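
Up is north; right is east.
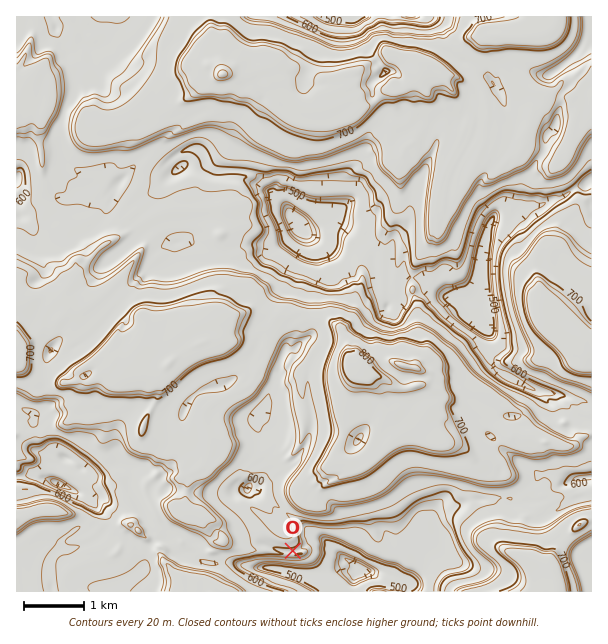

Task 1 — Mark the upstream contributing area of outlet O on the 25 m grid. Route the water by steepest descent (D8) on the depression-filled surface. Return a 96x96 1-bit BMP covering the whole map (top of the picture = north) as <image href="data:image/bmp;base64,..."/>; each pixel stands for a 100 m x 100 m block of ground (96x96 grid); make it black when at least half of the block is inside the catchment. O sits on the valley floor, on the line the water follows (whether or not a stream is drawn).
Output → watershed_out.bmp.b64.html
<image width="96" height="96" href="data:image/bmp;base64,Qk2+BAAAAAAAAD4AAAAoAAAAYAAAAGAAAAABAAEAAAAAAIAEAAATCwAAEwsAAAIAAAAAAAAA////AAAAAAAAAAAAAAAAAAAAAAAAAAAAAAAAAAAAAAAAAAAAAAAAAAAAAAAAAAAAAAAAAAAAAAAAAAAAAAAAAAAAAAAAAAAAAAAAAAAAAAAAAAAAABwAAAAAAAAAAAAAD/wAAAAAAAAAAAAAH/wAAAAAAAAAAAAAP/gAAAAAAAAAAAAAP/gAAAAAAAAAAAAAf/AAAAAAAAAAAAAA//AAAAAAAAAAAAAP//gAAAAAAAAAAAAP//wAAAAAAAAAAAAP//4AAAAAAAAAAAAP//8AAAAAAAAAAAAP//+AAAAAAAAAAAAH///AAAAAAAAAAAAH///gAAAAAAAAAAAD///wAAAAAAAAAAAB////4AAAAAAAAAAA////8AAAAAAAAAAA////+AAAAAAAAAAA/////AAAAAAAAADj/////gAAAAAAAAP//////wAAAAAAAAf//////4AAAAAAAAP//////8AAAAAAAAP//////+AAAAAAAAH///////AAAAAAAAH///////gAAAAAAAH///////gAAAAAAAH///////gAAAAAAAH//////hAAAAAAAAH/////+AAAAAAAAAD/////4AAAAAAAAAB/////wAAAAAAAAAA/////AAAAAAAAAAA/////AAAAAAAAAAA////+AAAAAAAAAAAf///+AAAAAAAAAAAP///+AAAAAAAAAAAH///8AAAAAAAAAAAA/D/4AAAAAAAAAAAAAB7wAAAAAAAAAAAAAAAAAAAAAAAAAAAAAAAAAAAAAAAAAAAAAAAAAAAAAAAAAAAAAAAAAAAAAAAAAAAAAAAAAAAAAAAAAAAAAAAAAAAAAAAAAAAAAAAAAAAAAAAAAAAAAAAAAAAAAAAAAAAAAAAAAAAAAAAAAAAAAAAAAAAAAAAAAAAAAAAAAAAAAAAAAAAAAAAAAAAAAAAAAAAAAAAAAAAAAAAAAAAAAAAAAAAAAAAAAAAAAAAAAAAAAAAAAAAAAAAAAAAAAAAAAAAAAAAAAAAAAAAAAAAAAAAAAAAAAAAAAAAAAAAAAAAAAAAAAAAAAAAAAAAAAAAAAAAAAAAAAAAAAAAAAAAAAAAAAAAAAAAAAAAAAAAAAAAAAAAAAAAAAAAAAAAAAAAAAAAAAAAAAAAAAAAAAAAAAAAAAAAAAAAAAAAAAAAAAAAAAAAAAAAAAAAAAAAAAAAAAAAAAAAAAAAAAAAAAAAAAAAAAAAAAAAAAAAAAAAAAAAAAAAAAAAAAAAAAAAAAAAAAAAAAAAAAAAAAAAAAAAAAAAAAAAAAAAAAAAAAAAAAAAAAAAAAAAAAAAAAAAAAAAAAAAAAAAAAAAAAAAAAAAAAAAAAAAAAAAAAAAAAAAAAAAAAAAAAAAAAAAAAAAAAAAAAAAAAAAAAAAAAAAAAAAAAAAAAAAAAAAAAAAAAAAAAAAAAAAAAAAAAAAAAAAAAAAAAAAAAAAAAAAAAAAAAAAAAAAAAAAAAAAAAAAAAAAAAAAAAAAAAAAAAAAAAAAAAAAAAAAAAAAAAAAAAAAAAAAAAAAAAAAAAAA="/>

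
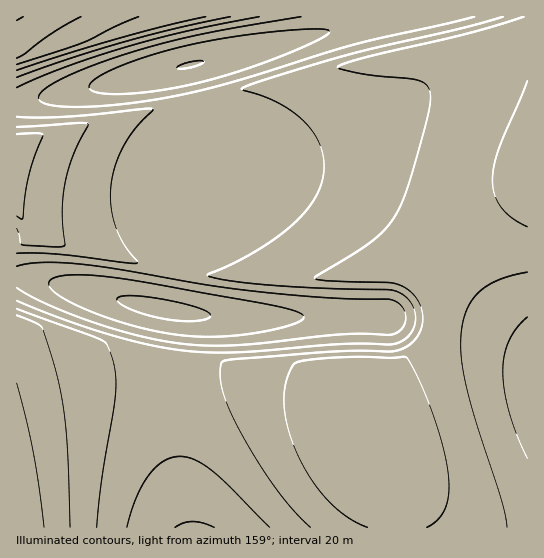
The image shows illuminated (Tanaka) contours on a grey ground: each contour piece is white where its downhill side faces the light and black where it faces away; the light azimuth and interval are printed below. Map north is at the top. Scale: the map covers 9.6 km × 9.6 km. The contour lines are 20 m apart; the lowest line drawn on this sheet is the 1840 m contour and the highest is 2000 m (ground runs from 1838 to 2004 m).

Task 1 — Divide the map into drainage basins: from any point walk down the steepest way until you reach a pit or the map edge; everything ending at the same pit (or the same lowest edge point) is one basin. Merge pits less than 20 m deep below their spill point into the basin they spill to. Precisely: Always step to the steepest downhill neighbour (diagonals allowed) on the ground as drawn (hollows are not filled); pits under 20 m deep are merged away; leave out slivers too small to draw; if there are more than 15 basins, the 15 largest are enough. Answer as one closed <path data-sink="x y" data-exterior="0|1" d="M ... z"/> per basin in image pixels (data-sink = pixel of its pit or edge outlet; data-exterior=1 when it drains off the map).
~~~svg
<path data-sink="366 442" data-exterior="0" d="M433 16l-46 0-4 3-181 42-13 5 15 69 4 38-11 13-13 35-19 88 10 4-7 42 1 44 10 80 10 49 339-1 0-189-45-34-89-77-39-27-25-12-36-11-37-5-41-1 57-10 54-16 36-16 44-28 29-26 5-10 0-16z"/><path data-sink="527 167" data-exterior="1" d="M527 16l-93 0 3 23 4 10 0 16-6 12-16 15-21 16-35 21-36 16-54 16-57 10 41 1 37 5 36 11 25 12 39 27 89 77 44 33z"/><path data-sink="17 527" data-exterior="1" d="M26 277l-10 1 0 249 171 1-12-77-6-52-1-44 7-42-8-4-42-8z"/><path data-sink="17 142" data-exterior="1" d="M185 67l-169 36 1 174 9 0 37 8 86 22 13 2 5-2 10-61 7-25 11-30 12-17 0-13-4-20z"/><path data-sink="17 17" data-exterior="1" d="M386 16l-369 0-1 86 18-2 151-33 198-48z"/>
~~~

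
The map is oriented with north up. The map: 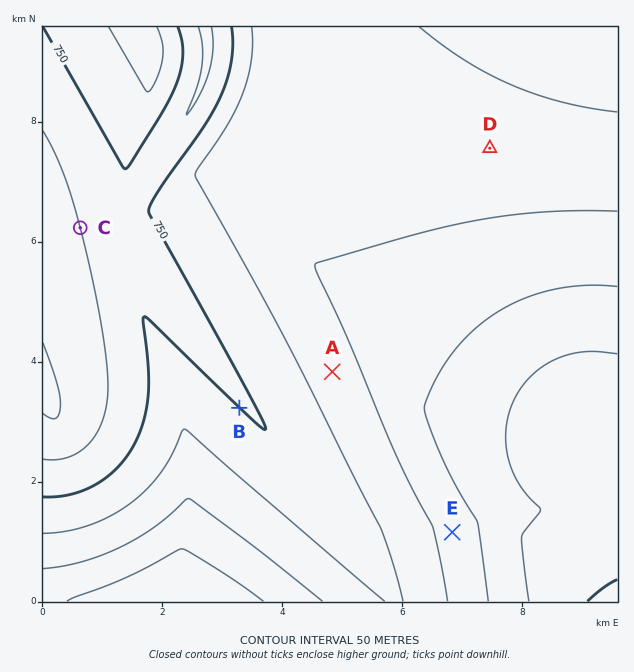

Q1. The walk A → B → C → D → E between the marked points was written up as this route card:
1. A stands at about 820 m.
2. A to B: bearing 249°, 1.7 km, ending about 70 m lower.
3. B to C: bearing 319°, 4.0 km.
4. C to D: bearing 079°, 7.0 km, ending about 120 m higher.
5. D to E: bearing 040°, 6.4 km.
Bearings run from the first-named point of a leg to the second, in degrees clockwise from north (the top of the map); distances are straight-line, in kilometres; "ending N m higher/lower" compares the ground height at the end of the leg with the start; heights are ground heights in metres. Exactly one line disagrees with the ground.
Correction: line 5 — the bearing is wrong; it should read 186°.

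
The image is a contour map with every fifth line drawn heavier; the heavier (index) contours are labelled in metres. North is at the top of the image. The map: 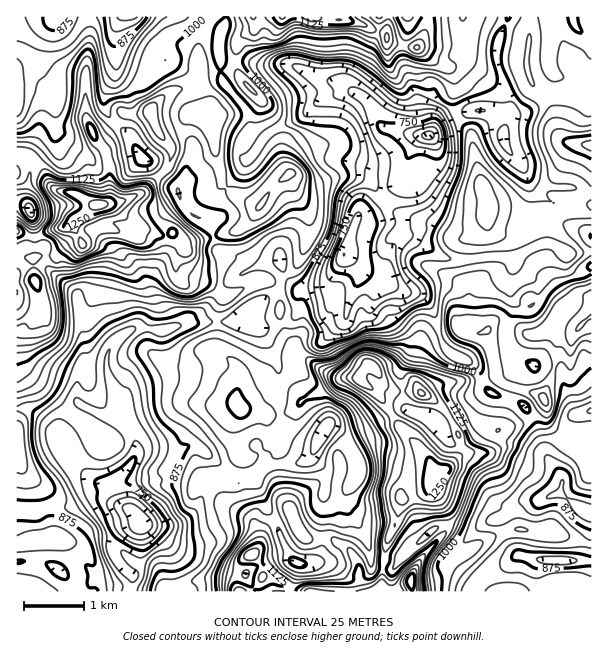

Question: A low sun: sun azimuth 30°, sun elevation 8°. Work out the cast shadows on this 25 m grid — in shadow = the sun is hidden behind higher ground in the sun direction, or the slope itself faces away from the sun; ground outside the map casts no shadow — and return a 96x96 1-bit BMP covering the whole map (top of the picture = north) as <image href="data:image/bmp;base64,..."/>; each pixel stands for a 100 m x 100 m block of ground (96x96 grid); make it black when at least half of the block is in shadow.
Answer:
<image width="96" height="96" href="data:image/bmp;base64,Qk2+BAAAAAAAAD4AAAAoAAAAYAAAAGAAAAABAAEAAAAAAIAEAAATCwAAEwsAAAIAAAAAAAAA////AAAAAAAAAAAB8LgAAcAAAAAAAAAA4YAAAMAAAAAAAAQAZgAAAAAAAAAAAAQADgAAEAAAAAAAAAAADweXOAAAA/DgAAAABwf/OAAAP//8AAAAAA/+OIAAP/8AAAOAAA/cfOEAf/wAAA/gAA8AfPAAP+AAAD/wGB4AfPwAPAAAAD/4DB4AfP4AAAAAAH/8DBwAfH8AAAAAAH/8ABwAfn+AAAAAAH/8ADgA/38AAAcAAH/8ADAB/74AAA8AAP/4AAAB/xwAAB8AAH/wAAAB/BAAAD8AAD8AAAAD+AAGAD8AAAgAAAB/+AAPAD8ABgAAAAH//AAPgDwADwAAAAP//AAPgHwAABgAEAf//AADAHwAAB4B4AP//gAAAHgAAB8DwAP//4AAAOAAAB+P4AP//8DAB8AAAB//wAP//4DAB4AAAB//wAH//wGAB4AAAA//4AH//gGAB4AAAA//wAH//gMAB4AAAA//gAD//H8AD4AAAA8AAAD//P4AD47gEB4AAAD/+HwAHw/gMBwAAAB/8HAB/g+AADwAAAD/4CAD4AAAADwAAAD/wAADgAAAAL4AAAD/GAACAAAAAD4AAADgEAAAAADAAD4AAADAAAA+ABDwADwAAAAAAAD+ADD4A/gAAAAAAAH+H7D8M/gAAAAAAAP8P9v8P/+AAAAAAAP8P5N8P//gAAAAAAPwEAMAP//4AAAAAAPAAAAAP///AAAAAAOAAAAAf///wAAAAAMAAAAAf///4AAAAAMAAAAA////8gAAAAIAAADD////w4AAAP4AAADj////g8AAA/wAAADn///4AMAAA/wAAADn///gAAAAA/wAAAAP///AAAIAA/wAAAAf///AAAAAA/gAAABf///QAAAAA+AAAAAf///YMAAAA4HwAAgf///QfAAAAAf/gB4/4/7AfwAAAAfHAB//w/BAf/gAAAYAAB+fy8AAH/wAAAAAAAw//gAAAf4AAAAAAAB+fwAAAfAAMAAAAAB/H4ABwwYA/AAAAAD/j4AD5gYA+AAAAAD/4AABjAIA+AAAAAD/4AAAAAAB8AAAAAD/gAAAAAQB8AAAAAD8AAAAAAAB4AAAAB4AAAAAAAAAAAAAAh8AAAAAAAAAAAHABx8AAA4AAAAAAAPgD94AZh+BgAAAAAPgD98A/h+AgAAAAAfgD98A/B/BgAAAAD/gD98A/D+DAAAAAf/gD4AA+D8HAAAAP//gBwAA+D4GAAAAP//AAgAA8H4AAwAAf//AAAAAYP4AA4AH//+AIAAAQMwAA8P///+APAAAwAAAB8f///+ffgAAwAAAD4f/////PgAA4AAADw/////8PgAA4AAAHj////8AeAAAYAAAHH////8AcAAAYAAAGH////+AYAAAAAAAAf////8AYAAAAAAAA/////4AQAAAAAAAA////fgAAAAAAAAAF////fAAAAAAAAAAF////OAAAAAAAAAAF////AAAAAAAAAAAB///+AAAAAAAAAAAHn//4AAAAAAAAAAAHn//gAAAAAAAAAAAHnfAAAAAAAA="/>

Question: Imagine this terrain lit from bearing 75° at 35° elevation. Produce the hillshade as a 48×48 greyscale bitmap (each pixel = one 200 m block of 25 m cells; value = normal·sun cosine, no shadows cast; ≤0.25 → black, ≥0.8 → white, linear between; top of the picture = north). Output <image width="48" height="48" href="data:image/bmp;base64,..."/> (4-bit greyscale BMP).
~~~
<image width="48" height="48" href="data:image/bmp;base64,Qk32BAAAAAAAAHYAAAAoAAAAMAAAADAAAAABAAQAAAAAAIAEAAATCwAAEwsAABAAAAAAAAAAAAAAABEREQAiIiIAMzMzAERERABVVVUAZmZmAHd3dwCIiIgAmZmZAKqqqgC7u7sAzMzMAN3d3QDu7u4A////AJmqqbzZRImFEXqaqIqpiJeP/sqYmrqZmaqpib3ZRIh1I3aN7JiGmYZv/buqqqmZqpmYic64ZphlIUjP2XdlqHps/aq7uqqZh5iImu6rl3ZVQRfepndotlqozbmruod3iImZrO7clURFZCW9dambpDnKi9urqHeJq5mavO/shCIkZUapWcuqhBe6mc7KiJmszJmave3aYhE1ZliWbNuZcgWZed7bmrqsy4iazdy3MRJXeIh1jdqYUQSIe+/bq7qql4ms7LqGI0RoiZlmm8qZUAWGjO/aq7qoVZre26mFRWVomZl4qqmZcQR2jO7Kq7u3RL3tqYmnRXZ4h4mZqpd6cANmi+66zcumVe/rl4mqZWeIZomZq5Z5UBNXvLvM7cuGeP/ah4mqdVd2V5mIq7dmMiJa3JzbzMp3if/JeJqpZFZlV5mZmrlSIhOdya7JrMqamd25iaqXVFZmZ4mZmbpQATjLmM26q6ituqqqqZqXRFZ3eJqpiKgwAWunjO26qnXNqpm8uJqWRGd3eJqpd4QRFJp33tzJh2jcmarMuaqGRWd3eJqpiFACWbyL3M7IipmqmqvMurp2VXh3eJqphzNDat7MzdyHqpiJmpq8y7llV4h3iauoiJhBO+/s3bc3uod4moms27p1eYd4mruXe+tjScy6ylRZuHd3moit67uXiYd3m7qHi923aJh5pjaLp3iHiYi/+5qYd4h3iql4m97JeHZYlFmaqYd4h3fP+omYd4dmeal3vN25iHh3Y2mqupZYh0ff6YiHd1RoibqIvNy6mYiGNHmqqYdniDjvuHdmhjWru5mbu8y7qZdUNXirqYh3eFnah3Zohli8zKmrqt3LmHUjV4mqqYiJiImWZ4d5hmi926q6eN7qdmQ2iYiZmYipZYl0N7qGeHfPyYmpZ77rdWZndmiJmZmZZalTScl3mprup5qpdq79hld2VXiJmZmHVekBi6iZvL77h3mqh57+llZ3ZWd5qpmIeMYASJq7zO7Id2abqK7+pleIdUZ5upmZmYIBRpvd3vyHd2eaqs7+lnmYZDWJu6mZiFEFnLvK3/p3iJiJm97smKuYZCR6zKiIh4aLqprcq8qHirhnnf3Mu7uYdSKM3JZnd6m7iHndpouXjMhVnv3Lu7uZlhKd23RGd6vadlrthHumncl3rdurzMuqpQKuyENGd7u5Y2zqVJymncqYrMqr3cvLggTOpkNHiImoQq63N8uHrMqavLqs7rqqYAbMlkRpqleXNcyGWsmIrMmb3bqs3Jd3Ukmql1V6qleXN9qHasmJrLed7cqryWVnVIqYh1aJqleHN9yYd5qZu3ff7cu7lTSIZXmZhWiZmWeHR+6GiHmauGz+3bqoUhWYdYqqhXqpiHiHSP6FeYeKqK7uyod1MSiWaKq7hpuYiYmYaO6EaYZ6uKzLlUVlMjh2q6q7dpuYmqqpaN6VWIeKp3iHdVZmQlmK3bq7hpuYqqupeM2mRoiKp1Z3h0VlVZ25zbq7hpupqbu5eM24RHiIl0VmZTVWm824rLmrp4upmA=="/>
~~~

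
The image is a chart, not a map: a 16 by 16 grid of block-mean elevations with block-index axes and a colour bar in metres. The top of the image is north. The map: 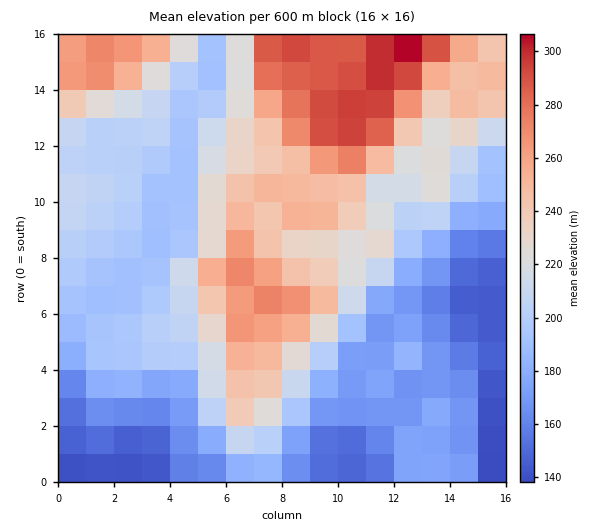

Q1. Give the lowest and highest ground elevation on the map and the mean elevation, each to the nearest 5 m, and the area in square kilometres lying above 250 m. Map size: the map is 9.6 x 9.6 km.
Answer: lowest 125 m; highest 310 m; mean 210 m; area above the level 18.1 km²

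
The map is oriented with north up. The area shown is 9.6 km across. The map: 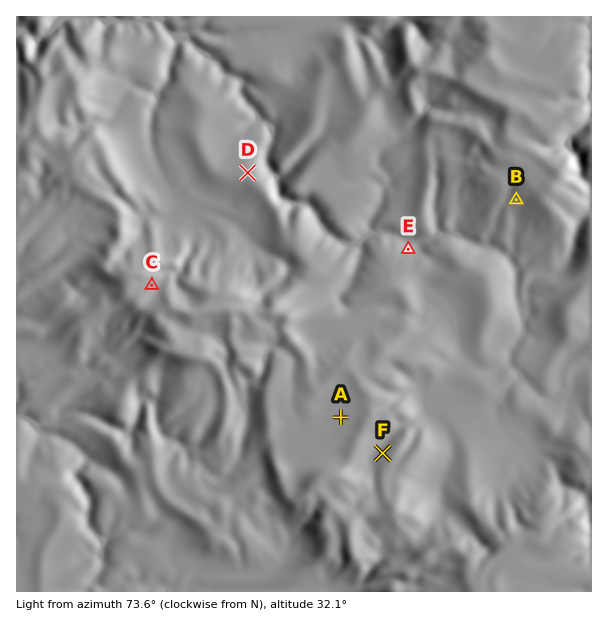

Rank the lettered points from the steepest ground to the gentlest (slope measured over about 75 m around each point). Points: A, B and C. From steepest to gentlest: B C A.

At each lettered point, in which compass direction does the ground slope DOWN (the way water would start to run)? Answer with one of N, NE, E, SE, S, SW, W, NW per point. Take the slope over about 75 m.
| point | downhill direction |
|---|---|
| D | N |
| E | N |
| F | NW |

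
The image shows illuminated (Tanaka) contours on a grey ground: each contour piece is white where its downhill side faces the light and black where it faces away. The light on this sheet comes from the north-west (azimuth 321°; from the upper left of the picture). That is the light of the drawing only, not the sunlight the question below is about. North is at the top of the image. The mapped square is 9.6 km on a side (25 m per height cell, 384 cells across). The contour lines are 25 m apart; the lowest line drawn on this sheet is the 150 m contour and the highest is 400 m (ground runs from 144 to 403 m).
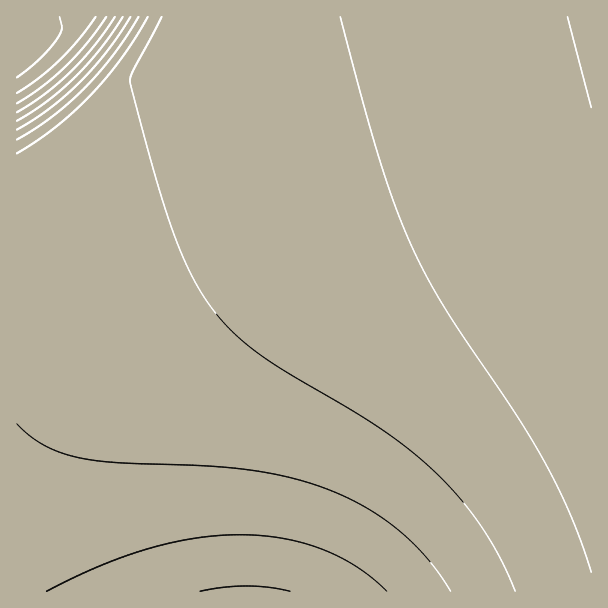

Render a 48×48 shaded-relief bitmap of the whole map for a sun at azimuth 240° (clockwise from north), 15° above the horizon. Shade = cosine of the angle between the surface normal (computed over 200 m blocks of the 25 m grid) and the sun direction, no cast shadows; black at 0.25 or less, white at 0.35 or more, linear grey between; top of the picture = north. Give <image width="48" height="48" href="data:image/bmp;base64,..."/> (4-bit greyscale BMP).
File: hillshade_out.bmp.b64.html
<image width="48" height="48" href="data:image/bmp;base64,Qk32BAAAAAAAAHYAAAAoAAAAMAAAADAAAAABAAQAAAAAAIAEAAATCwAAEwsAABAAAAAAAAAAAAAAABEREQAiIiIAMzMzAERERABVVVUAZmZmAHd3dwCIiIgAmZmZAKqqqgC7u7sAzMzMAN3d3QDu7u4A////ABERERIiIiIjMzRERVVVVWZmVVVVVURERCIiIiIiIiIzMzRERFVVVVVVVVVVVURERCIiIiIiIiIzMzRERFVVVVVVVVVVVERERCIiIiIiIiIzMzNEREVVVVVVVVVVRERERCIiIiIiIiIzMzNERERVVVVVVVVUREREQyIiIiIiIiIzMzNEREREVVVVVVREREREMyIiIiIiIiIzMzM0RERERFVVVEREREREMyIiIiIiIiIzMzMzRERERERERERERERDMyIiIiIiIiIzMzMzREREREREREREREQzMyIiIiIiIiIzMzMzNEREREREREREREMzMyIiIiIiIiIzMzMzMzREREREREREQzMzMyIiIiIiIiIzMzMzMzNEREREREREMzMzMyIiIiIiIiIzMzMzMzMzNEREREMzMzMzMyIiIiIiIiIjMzMzMzMzMzMzMzMzMzMzMyIiIiIiIiIjMzMzMzMzMzMzMzMzMzMzMyIiIiIiIiIiMzMzMzMzMzMzMzMzMzMzMyIiIiIiIiIiMzMzMzMzMzMzMzMzMzMzMyIiIiIiIiIiIzMzMzMzMzMzMzMzMzMzMyIiIiIiIiIiIjMzMzMzMzMzMzMzMzMzMyIiIiIiIiIiIiMzMzMzMzMzMzMzMzMzMyIiIiIiIiIiIiIzMzMzMzMzMzMzMzMzMyIiIiIiIiIiIiIiMzMzMzMzMzMzMzMzMyIiIiIiIiIiIiIiIzMzMzMzMzMzMzMzIiIiIiIiIiIiIiIiIiIzMzMzMzMzMzMiIiIiIiIiIiIiIiIiIiIiIzMzMzMzIiIiIiIiIiIiIiIiIiIiIiIiIiIiIiIiIiIiIiIiIiIiIiIiIiIiIiIiIiIiIiIiIiIiIiIiIiIiIiIiIiIiIiIiIiIiIiIiIiIiIiIiIiIiIiIiIiIiIiIiIiIiIiIiIiIiIiIiIiIiIiIiIiIiIiIiIiIiIiIiIiIiIiIiIiIiIiIiIiIiIiIiIiIiIiIiIiIiIiIiIiIiIiIiIiIiIiIiIiIiIiIiIiIiIiIiIiIiIiIiIiIiIiIiIiIiIiIiIiIiIiIiIiIiIiIiIiIiIiIiIiIiIiIiIiIiIiIiIiIiIiIiIiIiIiIiIiIiIiIiIiIiIhIiIiIiIiIiIiIiIiIiIiIiIiIiIiIiIhIiIiIiIiIiIiIiIiIiIiIiIiIiIiIiIhIiIiIiIiIiIiIiIiIiIiIiIiIiIiIiIhIzMiIiIiIiIiIiIiIiIiIiIiIiIiIiIhI0QzIiIiIiIiIiIiIiIiIiIiIiIiIiIiNFVUMiIiIiIiIiIiIiIiIiIiIiIiIiIjNGd2UyIiIiIiIiIiIiIiIiIiIiIiIiIkNWeIdTIiIiIiIiIiIiIiIiIiIiIiIiIkNWial1MiIiIiIiIiIiIiIiIiIiIiIiIjNGiruoUyIiIiIiIiIiIiIiIiIiIiIiIiI1ebzKdCIiIiIiIiIiIiIiIiIiIiIiIiIjWL3tpjIiIiIiIiIiIiIiIiIiIiIiIiIiNZzv2mMiIiIiIiIiIiIiIiIiIiIiIg=="/>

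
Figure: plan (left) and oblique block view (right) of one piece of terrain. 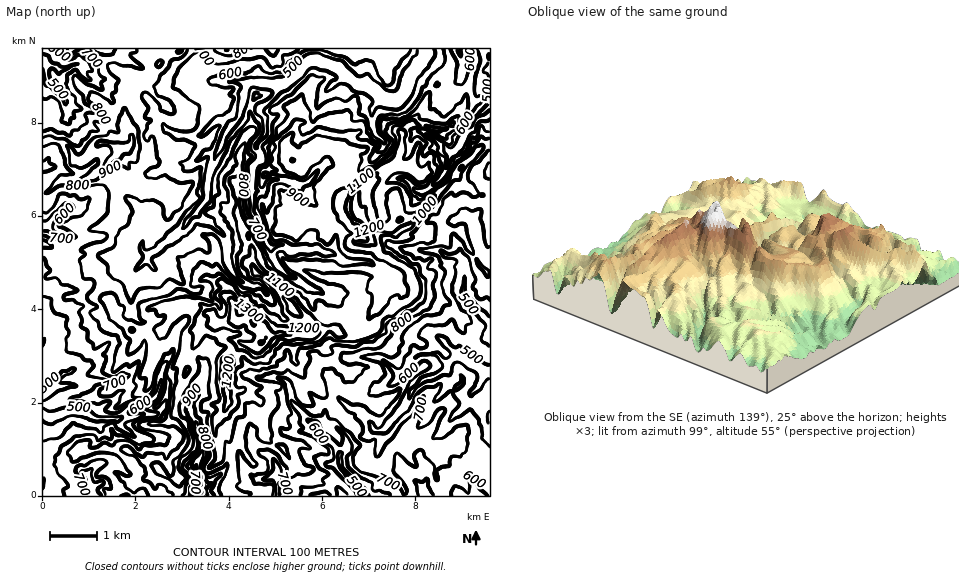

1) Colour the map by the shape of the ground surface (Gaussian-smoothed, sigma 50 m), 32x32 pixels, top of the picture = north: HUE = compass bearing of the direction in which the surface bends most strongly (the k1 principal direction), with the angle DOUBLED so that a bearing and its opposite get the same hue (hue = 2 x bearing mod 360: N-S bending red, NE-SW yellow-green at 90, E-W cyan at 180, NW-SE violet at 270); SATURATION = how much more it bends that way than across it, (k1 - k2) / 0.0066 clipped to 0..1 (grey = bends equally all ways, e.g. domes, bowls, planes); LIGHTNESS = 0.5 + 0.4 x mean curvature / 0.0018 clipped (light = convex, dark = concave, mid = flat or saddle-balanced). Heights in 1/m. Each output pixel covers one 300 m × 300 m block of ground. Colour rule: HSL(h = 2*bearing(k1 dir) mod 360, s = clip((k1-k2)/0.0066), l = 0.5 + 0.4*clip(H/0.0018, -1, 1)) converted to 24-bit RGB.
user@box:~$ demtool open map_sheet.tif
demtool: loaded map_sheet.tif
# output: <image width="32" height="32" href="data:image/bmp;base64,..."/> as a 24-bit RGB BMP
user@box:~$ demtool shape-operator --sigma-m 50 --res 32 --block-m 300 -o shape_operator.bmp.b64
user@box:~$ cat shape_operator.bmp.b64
<image width="32" height="32" href="data:image/bmp;base64,Qk02DAAAAAAAADYAAAAoAAAAIAAAACAAAAABABgAAAAAAAAMAAATCwAAEwsAAAAAAAAAAAAArHG+dFay4ffUGAIxg+U25nPSu6/jQ4+7LGAl39yMh79wAAYzqafb4d+oaczWlaHk6KTmGMYAfDAscGAgUdqJW/TebA1MsVM9RnxlidSHtoClKBtNvdSZZz11Z8CgXsVeVnSNmc2B0d8aFQBpiI/qltbSXj9quW2dpNvioe2muZzeogCuAjEQ8+LAdC1YlZcSAAIz59OteJe0q9TZnLrkeAZdiCxFjMzCo9DEZaZXjCg5NGaaxaRParR/bjltqMaVeXenp1aH2XaWPJZqHzMNXkotYsWjqNPhX0XI+MLDYjUYACw4/M/RENVcKiW/ueLRKQUuyuvBZ7agXTEZkq8RDwdL3u3jap+ctX52ZjRqicmGXDl1vdKjikiOcrWenUuwcKOdXn2v7tvwepLwycb31N33jb3knm86bihAaIJN+dLSAQcy8/jTPS2BWsBfXRYsX8vhx+ndnlXK1OfxyxSrAisyvtZktorDYkfCi1yxu4iwULOqyJjKnXmlfauWWJ2oT3F5Zl17drtswICIkh+ojbgkMgENimscRGclNj4e0/y1HQMw4fGdecBPdzmFfMp+R5xafIQmS5Y1Yhos/0kqdANxx+y/JW4cDkQ826+5TZt1zoeWF0o427bJuIuXPFF8V0orOHc0ophHNh8XY1wIKjIBAPtJS/8b1SD/0vP5rQbwGWyC88K/Ypw+QXuUosZ2XUR6gcl7hhqCkUQZrR4xs+vdtWFwfh1OMbw2HGNF67i9KGd9235+EkYozZ2YXDputZPduGfZvzKOppVQGbGB+9DpAKIiAI9MABjd+erHBw4sy8/tVTXN9ObXPjBwmcqohYqpLE2rtwxadbvRX9SUdR48mjYor87Z5LzYF2ZMzT4sJKsw1qSMfHPHL42FwXZ/JFIobIVAkKIpdlbV6NX2FVv/uFLu9dbWACQz8dvAQ6KBEjc8hUJCzfSPnZLdaXzW3pHlIQZS2O2UZsK0aIqokTu1iJ5yM2EpH34p+tHlAzAo9dbkHaDT2VZjKmBKzGR1kK98K4SKuIfeiBe+n00DIFsGYBqk+PHTAwswvdB97NbODyg3yYp0xt9iKCgLMSkJLikFXgwvjNR3bJJzYTlWoa5yka+fnHOdmdfKADMT/sDiDSsIaIggx1dquqLMNX2AvI6loF+eM2ApRW80R3uB8cTZGW1n6sSvAzFak85Z5N+tGA83Y7rD99TYcR2BvblphNOtK06pr9mqZC5pZ69OMMdqraQi6dkbMQIQpOZ4BTEh99TxZS2bOrE1VSQnqKtQlFdgn3Wim3GntW1oIW5Vn31q2Z2jJ4J24YeUElFm4LynOliDHnMfixYSgHrn89jZWJVrQSsWX04eRGIjqc8zSiQehIVFZ4VDb8ystpS7XDWmIeEmUaHEeDtyh8CCi8C/NHlwh2hql0xXpWSDsWGNLWZHz+q+OkKd1cmvGz1SxpSow1OST6g0EawYVzwQoe1kyK/y0tP50tD22tjzJg3y1fD2tKXp8db0XrqXUG9ETJFGVEYsZDwrf0qQh8ZuSoNAtHB7VnNof1qQqniVrVyflu3Boyuhe14cspY5q1VWG0dAy3PLzNr66bDtmPLkveLnhUyPKg0JcdghRqetkFOdsWCDY4xeTqJO3lSZfZdhcHBSQkViirSSSr+uk83MmzeTXG6NqW90OIR4p3w2iNqCr9WiFRta1NHtxMPqyLfmb5vem+zbMwMevva9stjFmk5BLAcn1Pfan9nbZzCEenGmg2Bsl4mCXoV/qHew367fxJzLcb26Xn2tmeDKWB1IgDUwUXBdia47JqVzZJy8k9qVu316JDhhbZJYV14/i7NfYyIVKxwIQOCk3/jTgCmRLwQQFNx9v+/Pm1GKLAoHYUUge5JgmJd8lIt4QnFpmF963cGrdpOsYK+cZEI+Shth1Ne2i32vd4KqrZu8Va59eJVjpqFoMEppl6N8T3mAXxofqGfDtr/sx/jheho7MwANiP3f1PfmKgkPLwQFs+TjorjPk5q/mZ27iYq3fliqWzlG3/PYtFe9im+qZW+QGBpO1tWkkXlecYqjeJiimaKMjnyDpXGGU5SKYkCJuFKYToOnZJuMl7uD0cdbIwYt0/DltN+YKwglqsz/1+T0naTAjp+8TSENTEQOQB0RsF4u0vnykX7X1EzRVVq/vWS7LxhcluWonku4f16zcHm5t4uwlmxrg5FlcI5kkT41ImtDqo+7Z6OQejY+5OCNDRFB0NZrpMt/IAAzPikCJiwHKyEILx4EyHCywqzPd8+1Ze6jKRoKKSMKOzgHORUFeCsIoO+noRtNX4bqc0MUfV4ljYY6mY9XlIV0hnxoRFGky55REEIew0qjitXU3UWFMx5G4vfUNwtI33CsiaPInsbONjqxidbKLIBsuSgh9eV2OwofbshqS7fJz9zvg6jOZS+mdNOI0a1jADMFzcfvoKvNmYiwxJi/h6CbmISPNEtiz6OfuLpxBi0dmz0iYBwxXZGe3fnSJwIxpdGiwsGnoHOmbJC3sWGqfEmQYciu1fbmPjHA9tXpoLrkEEYcf1c5PoVNdTFSscuI2si2Bi0VWlofiXhbgYJjtKmRj2iBeFaHZYpq1LCoOZWaBoWDv4HcsOKaqdMnAAHQQVuvyLyMhKy9jTqKlGV9R0WX3/PYpV9VQy1jyuutNxnX98jxSZqLgVKIXINnkLdV4rWuVC5daZtcMF00c5BgmoBniWVqdniIbnaN3MK6u4bABR47uY9C48ZZLrS0AGhUgkW12/DhdCN5qV+Lgp6RN3yO8dPNqHdTJ16S6+/cCxo7YHoA+snnODyEbcTCsuHbon673M3zt5Dq6qTmNolEXUxKirqGU5ihg525Wpd13q7HEBtpWFyv8PbVVy2T6UH/AHIXLxkETXERGo1tr5CccJdeIZ9Q89jmF5UsMB8DjQRRkO2eADMm/s3VPZ6JsJpZUGIbbRwg0b86DmE09dHhP4lqjqRTV41gN406c2M1IFUa8YSoCSYxwqRu52pJAFVb6U7U183jtdPJIWxyRHMpn4NeJrYqG2xC9tXtf3juqezn8LfMBkNy96PL30iJQFQkN41yWbyrd7bv8aDTK3tM9Nfsd8+7bYGvYUehvLTRv5e/kqkSBictonmS/PTPCwAzUbNX3ezNtl/Mt4+3UnmnmMO83p/bGcabDC4x+dLF8XE5CawRexdSADMX+svZnWLf0s7zeObdThtbhsmWrY3kpUR77s+5KUpqQWaSp3otlXoapDHsHTDBNnV4+tLRADAzSny88+jYIGxv3bLanLTRqW2lk6gywSFBMgEl9fzJDMuJrgA6mw0CD75ICYBo6YiFpKNAGkg+flNAxLIsmmISnJJL2t6VhFGrTiNJxcV3mbDHPb2Qza4KBywgwcplqyjxLpGQraFl3qF/IINWe1tRhYpe3dygEgIx1vX1vuLw/5zYjbz/opb1+dLqAS4y5eeLrruZIS2RjDwrXiMOlfazxHlkp1ddgU2coUGyn8u6iH6loXmiuYfFarmhCt0ZLQYpXo3nc9F7wsN1HEZUsZSYoY24vcRIDSNCdKc4JikayoNTll40P2c75otLxXjWBS4WX8GSLgglf1CZ0frwtSCqtqtlqJlrfTJQfsytlnSJemNzeYKXnqe83KTADitY+dLzC1hKX6Jq5KatOoY0MnBMaJlJ2nx+oUOja04yOGxELE5K7sa7Sn9ROGt84qeRmW/NVRhXOUa91fblWRMyYzEhra5EsVaImb7SZns+U2FLg4JreIc/QEARc1MQSkoVNDYPUEQaFT0XSqZX89jlKHSri5BPXUIyXi5F5eSyNoaLN2p0uYVX5rK7J2BY6LmVMjSkmDBOGUoKak4GWyJAsdzg0OvuqzBviS9L2seqNFw9Wndlnmaatoi1kISojZKsTzyL0rexT8ODFDwnlpw0ezkwSiIuwcBiLUFd5/DbiDpLMFxMRG9oy4l10Ml66CMdPpaIoEuG37DoMFPRq+/WTpKscDAptlazisHK4cbs7tP4QJzbg2DB2JfnzN71kZLfZ2rc2fLgy3jkOVynWFkkwGY8eLrawcHhkMDZXEid8drlP5i0O1Jhq5w2rsQpi9dmuGZy"/>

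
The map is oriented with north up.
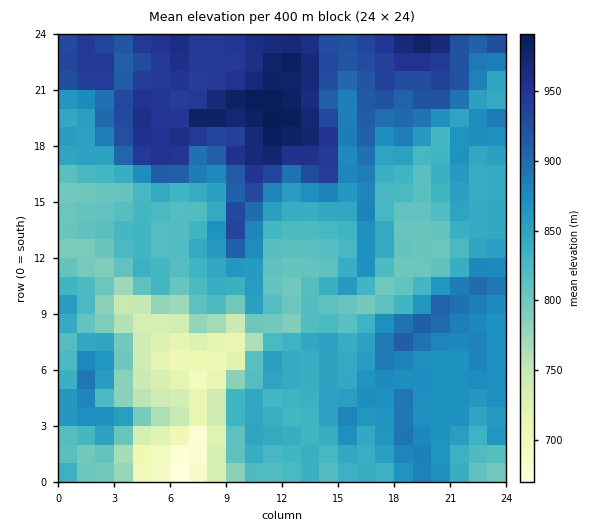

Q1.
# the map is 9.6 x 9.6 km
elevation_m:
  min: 655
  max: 1000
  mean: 855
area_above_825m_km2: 64.2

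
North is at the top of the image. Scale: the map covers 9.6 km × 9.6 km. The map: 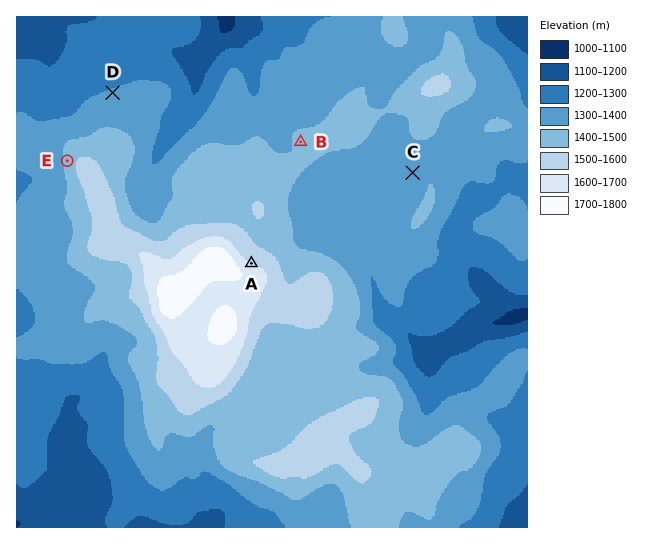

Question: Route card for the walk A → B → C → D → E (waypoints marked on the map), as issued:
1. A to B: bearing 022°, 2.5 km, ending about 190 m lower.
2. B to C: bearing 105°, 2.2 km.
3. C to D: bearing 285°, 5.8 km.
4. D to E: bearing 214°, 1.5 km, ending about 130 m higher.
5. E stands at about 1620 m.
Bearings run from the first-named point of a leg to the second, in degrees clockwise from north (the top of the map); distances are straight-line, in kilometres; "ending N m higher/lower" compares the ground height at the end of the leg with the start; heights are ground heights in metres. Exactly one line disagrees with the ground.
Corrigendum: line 5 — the height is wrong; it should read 1430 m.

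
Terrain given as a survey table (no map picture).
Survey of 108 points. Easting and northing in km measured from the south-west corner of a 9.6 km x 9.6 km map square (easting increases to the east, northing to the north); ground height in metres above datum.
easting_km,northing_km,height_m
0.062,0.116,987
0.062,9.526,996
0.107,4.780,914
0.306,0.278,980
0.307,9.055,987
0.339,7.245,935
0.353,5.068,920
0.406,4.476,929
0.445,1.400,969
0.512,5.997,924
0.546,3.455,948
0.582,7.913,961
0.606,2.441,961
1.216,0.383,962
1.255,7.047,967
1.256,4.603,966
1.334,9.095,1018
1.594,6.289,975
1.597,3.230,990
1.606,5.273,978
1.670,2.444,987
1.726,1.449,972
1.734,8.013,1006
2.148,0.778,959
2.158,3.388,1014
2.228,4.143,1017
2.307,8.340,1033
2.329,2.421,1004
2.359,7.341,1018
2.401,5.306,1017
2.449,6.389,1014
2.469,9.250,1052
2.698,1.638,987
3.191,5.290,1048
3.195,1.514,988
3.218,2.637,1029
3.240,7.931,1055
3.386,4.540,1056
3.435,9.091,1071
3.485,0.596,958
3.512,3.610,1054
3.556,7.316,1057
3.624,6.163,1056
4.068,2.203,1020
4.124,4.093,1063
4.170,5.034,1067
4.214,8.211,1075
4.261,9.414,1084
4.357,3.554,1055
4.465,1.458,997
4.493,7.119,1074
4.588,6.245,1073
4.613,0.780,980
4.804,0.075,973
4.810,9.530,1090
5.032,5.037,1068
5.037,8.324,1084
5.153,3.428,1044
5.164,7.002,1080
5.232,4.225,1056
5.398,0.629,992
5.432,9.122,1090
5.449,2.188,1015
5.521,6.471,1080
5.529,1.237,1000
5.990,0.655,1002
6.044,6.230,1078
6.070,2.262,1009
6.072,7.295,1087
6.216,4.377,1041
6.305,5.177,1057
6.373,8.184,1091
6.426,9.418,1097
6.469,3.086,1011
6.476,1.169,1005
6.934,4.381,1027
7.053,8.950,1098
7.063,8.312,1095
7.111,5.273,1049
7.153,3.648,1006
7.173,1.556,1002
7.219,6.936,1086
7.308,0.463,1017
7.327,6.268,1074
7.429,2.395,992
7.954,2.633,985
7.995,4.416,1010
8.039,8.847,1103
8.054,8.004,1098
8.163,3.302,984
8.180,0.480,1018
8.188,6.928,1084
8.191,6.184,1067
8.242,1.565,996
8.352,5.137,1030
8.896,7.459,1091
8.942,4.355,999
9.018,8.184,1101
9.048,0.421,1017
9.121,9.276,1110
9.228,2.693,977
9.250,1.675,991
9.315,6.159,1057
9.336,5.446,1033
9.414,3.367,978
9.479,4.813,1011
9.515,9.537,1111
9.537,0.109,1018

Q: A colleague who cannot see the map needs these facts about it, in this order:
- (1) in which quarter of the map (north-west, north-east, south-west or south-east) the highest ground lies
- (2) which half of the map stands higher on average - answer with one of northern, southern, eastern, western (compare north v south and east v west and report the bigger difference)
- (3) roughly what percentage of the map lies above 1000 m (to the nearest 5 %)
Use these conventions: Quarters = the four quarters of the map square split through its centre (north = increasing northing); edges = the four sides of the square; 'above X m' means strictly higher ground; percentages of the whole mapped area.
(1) The highest point lies in the north-east quarter of the map.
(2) Taken as a whole, the northern half is higher than the southern.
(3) About 65 % of the map lies above 1000 m.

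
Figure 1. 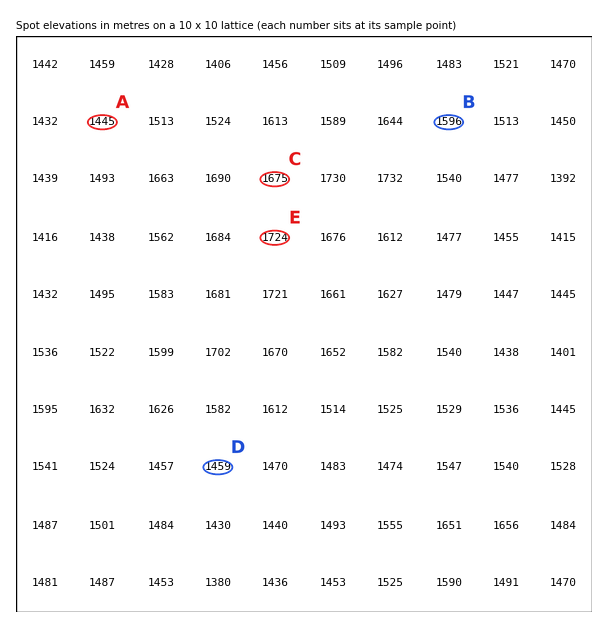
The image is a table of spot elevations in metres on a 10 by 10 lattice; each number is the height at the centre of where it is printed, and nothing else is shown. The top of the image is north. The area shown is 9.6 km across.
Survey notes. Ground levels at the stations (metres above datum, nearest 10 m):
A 1450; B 1600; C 1680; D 1460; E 1720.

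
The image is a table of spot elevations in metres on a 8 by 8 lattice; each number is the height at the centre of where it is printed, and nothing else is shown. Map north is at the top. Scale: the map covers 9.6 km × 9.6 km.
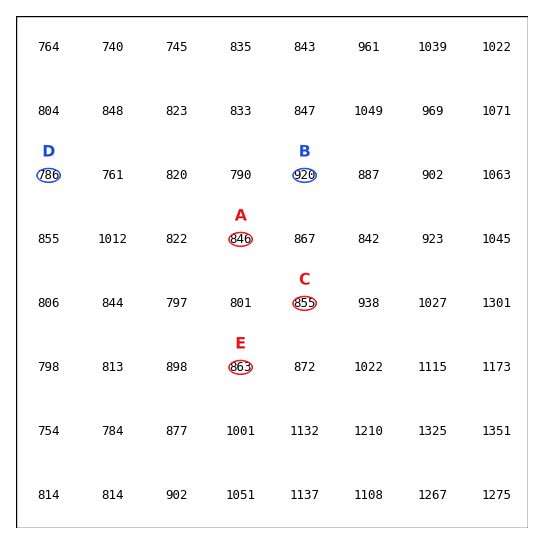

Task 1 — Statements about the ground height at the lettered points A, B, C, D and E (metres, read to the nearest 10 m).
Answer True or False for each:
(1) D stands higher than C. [False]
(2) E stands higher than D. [True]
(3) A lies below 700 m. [False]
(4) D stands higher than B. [False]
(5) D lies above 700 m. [True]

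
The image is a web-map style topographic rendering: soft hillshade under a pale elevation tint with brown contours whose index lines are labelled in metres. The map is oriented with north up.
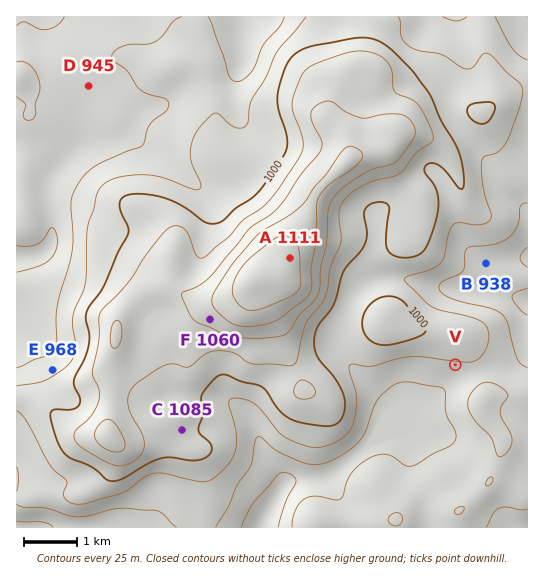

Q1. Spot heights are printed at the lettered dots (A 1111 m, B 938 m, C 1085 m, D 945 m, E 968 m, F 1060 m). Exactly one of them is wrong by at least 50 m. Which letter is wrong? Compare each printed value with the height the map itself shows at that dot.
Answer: C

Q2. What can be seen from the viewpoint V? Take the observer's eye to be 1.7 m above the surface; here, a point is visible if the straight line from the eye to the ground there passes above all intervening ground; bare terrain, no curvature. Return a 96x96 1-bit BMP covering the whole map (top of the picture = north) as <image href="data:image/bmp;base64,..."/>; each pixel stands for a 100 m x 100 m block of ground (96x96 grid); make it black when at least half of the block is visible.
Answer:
<image width="96" height="96" href="data:image/bmp;base64,Qk2+BAAAAAAAAD4AAAAoAAAAYAAAAGAAAAABAAEAAAAAAIAEAAATCwAAEwsAAAIAAAAAAAAA////AAAAAAAAAAAAAAAAcAAAAAAAAAAAAAAB8AHgAAAAAAAAAAAD8A/wAAAAAAAAAAAD8A/x8AAAAAAAAAAH8A//+AAAAAAAAAAH4A///AAAAAAAAAAH4B///gAAAAAAAAAB4B///wAAAAAAAAAAAH///wAAAAAAAAAAAf///wAAAAAAAAAAA////gAAAAAAAAAAA////AAAAAAAAAAAB////AAAAAAAAAAAB///+AAAAAAAAAAAB///+AAAAAAAAAAAB///8AAAAAAAAAAAB///4AAAAAAAAAAAB///wAAAAAAAAAAAD///wAAAAAAAAAAAD///wAAAAAAAAAAAD///wAAAAAAAAAAAH///wAAAAAAAAAAAH///+AAAAAAAAAAAP////gAAAAAAAAAAP////wAAAAAAAAAAf////4AAAAAAAAAA/////8AAAAAAAAAB/////8AAAAAAAAAD/////4AAAAAAAAAD/z/n/wAAAAAAAAAP/D/D+AAAAAAAAAAf8B//8AAAAAAAAAAfwA//8AAAAAAAAAA/gAf/AAAAAAAAAAA/AAf+AAAAAAAAAAA+AAP8AAAAAAAAAAf+AAAAAAAAAAAAAA/8AAAAAAAAAAAAAA/8AAAAAAAAAAAAAAf8AAAAAAAAAAAAAAP8AAAAAAAAAAAAAAH+AAAAAAAAAAAAAAD/AAAAAAAAAAAAAAB/AAAAAAAAAAAAAAA/AAAAAAAAAAAAAAAfAAAAAAAAAAAAAAAfAAAAAAAAAAAAAAAfAAAAAAAAAAAAAAAfAAAAAAAAAAAAAAAfAAAAAAAAAAAAAAAOAAAAAAAAAAAAAAAOAAAAAAAAAAAAAAAGAAAAAAAAAAAAAAACAAAAAAAAAAAAAAAAAAAAAAAAAAAAAAAAAAAAAAAAAAAAAAAAAAAAAAAAAAAAAAAAAAAAAAAAAAAAAAAAAAAAAAAAAAAAAAAAAAAAAAAAAAAAAAAAAAAAAAAAAAAAAAAAAAAAAAAAAAAAAAAAAAAAAAAAAAAAAAAAAAAAAAAAAAAAAAAAAAAAAAAAAAAAAAAAAAAAAAAAAAAAAAAAAAAAAAAAAAAAAAAAAAAAAAAAAAAAAAAAAAAAAAAAAAAAAAAAAAAAAAAAAAAAAAAAAAAAAAAAAAAAAAAAAAAAAAAAAAAAAAAAAAAAAAAAAAAAAAAAAAAAAAAAAAAAAAAAAAAAAAAAAAAAAAAAAAAAAAAAAAAAAAAAAAAAAAAAAAAAAAAAAAAAAAAAAAAAAAAAAAAAAAAAAAAAAAAAAAAAAAAAAAAAAAAAAAAAAAAAAAAAAAAAAAAAAAAAAAAAAAAAAAAAAAAAAAAAAAAAAAAAAAAAAAAAAAAAAAAAAAAAAAAAAAAAAAAAAAAAAAAAAAAAAAAAAAAAAAAAAAAAAAAAAAAAAAAAAAAAAAAAAAAAAAAAAAAAAAAAAAAAAAAAAAAAAAAAAAAAAAAAAAAAAAAAAAAAAAAAAAAAAAAAAAAAAAAAAAAAAAAAAAAAAAAAAAAAAAAAAAAAAAAAAAAAAAAAAAA="/>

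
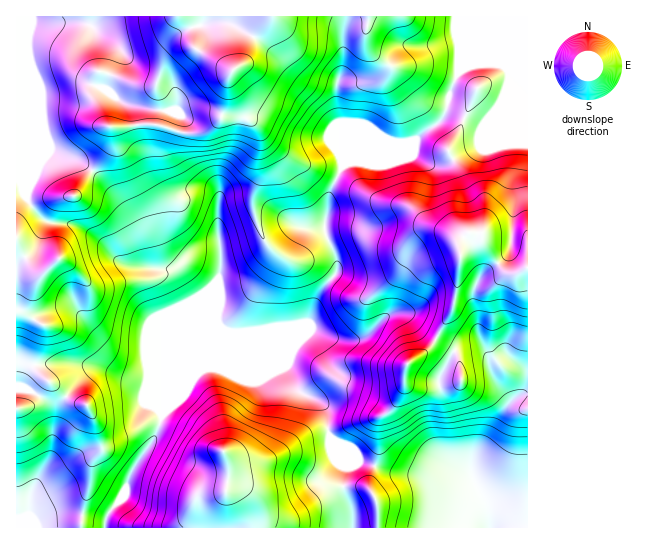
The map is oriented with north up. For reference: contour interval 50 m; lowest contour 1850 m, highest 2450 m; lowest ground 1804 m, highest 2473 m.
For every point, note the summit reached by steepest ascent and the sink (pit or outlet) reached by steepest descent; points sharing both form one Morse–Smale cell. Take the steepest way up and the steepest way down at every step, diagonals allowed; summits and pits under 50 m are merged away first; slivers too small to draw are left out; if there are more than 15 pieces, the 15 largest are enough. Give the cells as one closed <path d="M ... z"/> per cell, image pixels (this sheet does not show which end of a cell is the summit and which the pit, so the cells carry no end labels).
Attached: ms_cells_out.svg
<path d="M527 16l-511 1 0 164 5 2 5 10 14-31 9-10 5 0 29 12 21 18 27 35 6 13 4 23 6 13 8 3 23 2 17 24 0 7-34 79 0 31-15-32-20-3-33-12-22-2-32 1-8 1-4 4-6 18-5 2 1 139 88-1 0-8 3-5 16-19 4-16 5-10 22-31 6-23 23-21 9-17 9-8 9-2 18-11 70-28 10-6 8-25 20-27-2-16-10-20 0-16 4-24 12-27 10-6 14 2 45-19 29-21 5-6 11-38 4-8 4-3 19-5 13 0 10 4 22 0z"/><path d="M495 63l-22 1-14 7-10 23-5 23-5 6-13 8-13 12-48 20-14-2-10 6-12 27-4 24 0 16 10 20 2 16-20 27-8 25-10 6-70 28-14 7-5 5 9 0 92-39 28 11 23-1 23-22 8-4 14 3 14 13 14 10 18-32 7-42-1-19 4-8 7-6 11 2 3 11 22 27 12 1 10-6 0-200-23 0z"/><path d="M285 368l-12 3-50 0-5-3-12 0-8 4-7 9-7 13-23 21-6 23-22 31-5 10-4 16-16 19-3 5 0 8 272 1 0-25-8-14 0-7 6-16-17-5-17-17-12-7-2-26-3-5-5-5-20-9-7-9z"/><path d="M19 181l-3 1 0 205 5 0 3-13 7-9 27-2 35 2 33 12 20 3 15 32 0-31 34-79 0-7-6-9-14-17-36-1-16-4-26-27-12-8-14-5-21-1-7-3-14-17-5-16z"/><path d="M470 232l-7 6-4 8 1 19-7 42-17 31 17 10 15-2-9 2-7 6-13 25 0 6 4 14 0 50 5 9 23 21 1-17 19-27 17-30 6-6 14-5 0-125-10 4-12-1-22-27-3-11z"/><path d="M401 313l-8 0-8 4-23 22-23 1-28-11-92 40 4 2 50 0 12-3 7 15 7 9 20 9 5 5 3 5 2 26 12 7 17 17 16 4 5-14 0-32 17-16 8-16 3-22 22-16 7-10-15-10-10-10z"/><path d="M437 339l-8 10-22 16-3 22-8 16-17 16 0 32-4 15 16 6 26 3 20 6 33 6 7 5-8-17-21-17-7-13 2-46-4-20 13-25 7-5-6-1z"/><path d="M54 152l-5 0-9 10-13 29 0 7 9 15 10 8 25 3 14 5 12 8 26 27 26 4-8-15-6-30-18-25-30-31z"/><path d="M527 395l-5 0-8 4-6 6-17 30-19 27 0 17 12 24 6 25 38-1z"/><path d="M378 467l-5 2-4 13 0 7 8 14 1 25 111-1-6-26-10-13-36-7-20-6-26-3z"/>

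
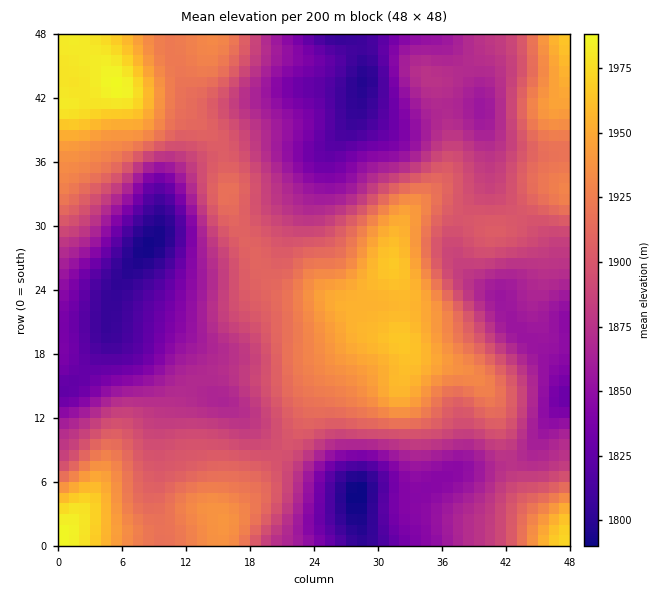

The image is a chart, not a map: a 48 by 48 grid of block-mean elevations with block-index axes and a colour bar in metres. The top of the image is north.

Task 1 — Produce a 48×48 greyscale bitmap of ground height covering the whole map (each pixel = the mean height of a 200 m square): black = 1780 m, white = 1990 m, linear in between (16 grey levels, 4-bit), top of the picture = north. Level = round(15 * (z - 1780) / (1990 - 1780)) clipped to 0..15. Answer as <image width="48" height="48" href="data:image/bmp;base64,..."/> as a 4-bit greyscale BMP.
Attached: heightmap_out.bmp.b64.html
<image width="48" height="48" href="data:image/bmp;base64,Qk32BAAAAAAAAHYAAAAoAAAAMAAAADAAAAABAAQAAAAAAIAEAAATCwAAEwsAABAAAAAAAAAAAAAAABEREQAiIiIAMzMzAERERABVVVUAZmZmAHd3dwCIiIgAmZmZAKqqqgC7u7sAzMzMAN3d3QDu7u4A////AP/t3Lqqqru7uph2ZUMyIjNEVWZ3eJq83v/t3Lqqqru7uph2ZUMhEjREVWZ3eJq83v/u3Lqqqru7u6mHZUMhEjRFVWZ3eJq8ze7u26qqqru7u6mHZUMhEjRVVWZneJmrvN3ty6qZqru7uqqYZUMREjRVVVZmeImaq7zdy6mZmqqqqqmYdUMhETRVVVVWd4iJmqvMy6mZmZqqqpmYdkMhEjRVVVVWZ3d4iImru6mZmZmZmZmIdlQyI0RVVVVWZ3d3d4iaupmIiZmZmYiIh2VURFZmZmVWd3Zmd3iJqpiIiIiIiIiIiHdmZnd3d3ZneHZmZ3eImZiIiIiIh3iJmYiIiIiIiId4iIdlZmZ3iIh3d3d3d3iJmZmZmaqqmZiJmYdlVVVmeId3d3d2Z3iJmqqqqru7qpmZqZhlRERVZ3d3d2ZmZ3iZqqqqu8zMupmaqphlRDNEVWZmZmZmd4iaqqq7vM3cu6qqqphlRDM0RFVWZmZmd4iaqru7vM3dy7u7qpdlREQzNERFZmZnd4iaq7u7zM3dzLu7qYdlVEQzMzNEVmZnd4iaq7u8zM3d3Mu6mHZlVUQzIjM0VWZmd4iaq7vMzd3d3Luph2ZVVUQyIiM0RVZneImaq7zM3d3dzLqZdmVVVUQyIiM0RVZniImaq7zM3d3dy7qYdlVmVUQyIiM0RVZ3iJmaq7zM3d3dy7qXZlZmVUQyIiMzRFZ4iZmaq8zMzN3dy6mHZWZmVVQyIiIzRFZ3iZmqu8zMzd3dy6h2ZWZmZlQzIiIjNFZniZmaq7zMzd3cyph2ZmZmZlVDIhEiNFZniZmZq7u8zd3cuYd3ZmZ3d2VUMhESI1Z3iZmZqqqrzd3cqYeId3d3d2ZVMhERI0Z4mZmZmaqqvN3cqYiIiIh3d3dlQyERI0Z4mZmYiZmavN3bqYiJmYiId4h2VCIRE0aJmZmIiIiau83LqYiJmZiIiJiHZDIhI1eJmZiHd3eJq8zMqZmZmZmImZmHZUMiI1eZqYh3dmd4mrzMupmIiImZmqqYdlQyNGiaqYh3ZmZneKq7upmIiImaqqqph2UzRWiaqYh2ZVVWZ4mqqpmIiImqq7uqmHZERniamYd2VURVZniJmZmIeImqqru6qYdlZniZmYdlVERFVmZ3iZiHd4mqqru7uqmHd4iZmHdlRDM0RVVWeIiHd4maqsy7u7qpiImZmHZlRDMzNERVZ4h3Z4iaqszMu7u6mZmZiHZlVDMiMzRFZ3d2Z4mqqt3dzMzLqpmZh3ZlVEMiIjRFZnZmZomru+7u3d3LqqmYh2ZVVEMiIjRFZmZlZom7zO7u7u7bqqmYd2ZURDMiIjRWZmZlZ4m8zO7u//7bqqqYh2VUQzMiEjRWd3ZmZ4mrzO7u//7Lqqqph2ZUQzMiEjRmd3dmZ4mrzO7u/+3LqqqqmHZVREMyEjRnd3dmZ3irzO7u7u27qqu6mHZlVEMyIjVmZmZnd4irze7u7ty6qqu7qYdlVDMiIjRWZmZnd4mrze7u7dy6qru7qYZlQzIiIjRVVWZnd4mr3Q=="/>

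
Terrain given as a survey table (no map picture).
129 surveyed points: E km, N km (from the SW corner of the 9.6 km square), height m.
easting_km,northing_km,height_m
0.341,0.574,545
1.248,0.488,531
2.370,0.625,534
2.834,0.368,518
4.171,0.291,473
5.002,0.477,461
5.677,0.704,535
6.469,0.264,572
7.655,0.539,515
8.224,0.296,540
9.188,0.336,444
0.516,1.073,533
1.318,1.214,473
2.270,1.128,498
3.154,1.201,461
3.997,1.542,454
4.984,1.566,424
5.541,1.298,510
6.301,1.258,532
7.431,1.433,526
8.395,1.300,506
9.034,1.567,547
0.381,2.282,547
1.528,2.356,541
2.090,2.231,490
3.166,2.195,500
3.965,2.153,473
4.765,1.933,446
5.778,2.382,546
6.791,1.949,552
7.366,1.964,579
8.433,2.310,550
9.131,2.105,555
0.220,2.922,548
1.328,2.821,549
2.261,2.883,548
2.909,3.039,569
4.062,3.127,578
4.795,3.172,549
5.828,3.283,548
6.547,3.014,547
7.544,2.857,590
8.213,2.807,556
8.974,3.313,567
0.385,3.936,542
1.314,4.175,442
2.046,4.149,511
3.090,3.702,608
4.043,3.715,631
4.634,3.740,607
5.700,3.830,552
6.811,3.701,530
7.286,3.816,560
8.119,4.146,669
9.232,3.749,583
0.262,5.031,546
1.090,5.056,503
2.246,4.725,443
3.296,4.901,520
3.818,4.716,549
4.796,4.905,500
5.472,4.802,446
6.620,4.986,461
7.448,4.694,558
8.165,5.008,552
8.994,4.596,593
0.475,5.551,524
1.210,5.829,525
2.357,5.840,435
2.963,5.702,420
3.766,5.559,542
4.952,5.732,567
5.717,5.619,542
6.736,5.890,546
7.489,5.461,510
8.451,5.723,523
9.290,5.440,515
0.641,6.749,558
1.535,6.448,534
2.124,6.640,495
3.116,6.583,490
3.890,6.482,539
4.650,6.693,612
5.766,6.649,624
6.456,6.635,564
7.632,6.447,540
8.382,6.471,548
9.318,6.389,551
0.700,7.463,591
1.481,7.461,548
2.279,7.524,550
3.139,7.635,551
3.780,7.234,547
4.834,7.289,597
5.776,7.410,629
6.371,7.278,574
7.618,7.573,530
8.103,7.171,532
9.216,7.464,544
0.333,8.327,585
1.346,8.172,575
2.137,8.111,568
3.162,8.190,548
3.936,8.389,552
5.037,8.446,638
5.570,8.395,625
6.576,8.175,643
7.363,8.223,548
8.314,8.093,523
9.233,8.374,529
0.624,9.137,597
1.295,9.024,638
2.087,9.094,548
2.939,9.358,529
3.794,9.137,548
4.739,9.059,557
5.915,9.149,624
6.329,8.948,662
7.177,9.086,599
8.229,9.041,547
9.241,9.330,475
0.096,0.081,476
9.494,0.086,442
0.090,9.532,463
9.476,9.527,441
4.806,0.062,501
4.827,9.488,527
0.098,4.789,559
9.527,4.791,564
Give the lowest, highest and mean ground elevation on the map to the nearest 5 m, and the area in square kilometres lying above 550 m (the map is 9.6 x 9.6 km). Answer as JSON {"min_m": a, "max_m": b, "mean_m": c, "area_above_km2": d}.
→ {"min_m": 415, "max_m": 675, "mean_m": 540, "area_above_km2": 33.5}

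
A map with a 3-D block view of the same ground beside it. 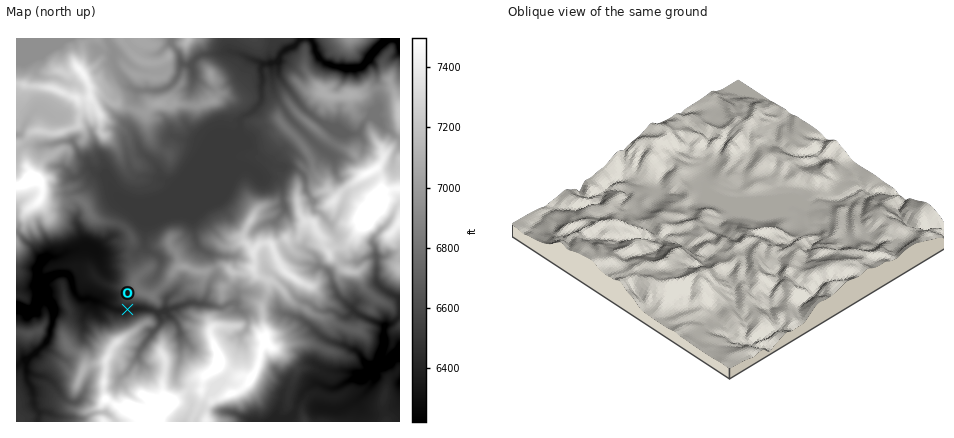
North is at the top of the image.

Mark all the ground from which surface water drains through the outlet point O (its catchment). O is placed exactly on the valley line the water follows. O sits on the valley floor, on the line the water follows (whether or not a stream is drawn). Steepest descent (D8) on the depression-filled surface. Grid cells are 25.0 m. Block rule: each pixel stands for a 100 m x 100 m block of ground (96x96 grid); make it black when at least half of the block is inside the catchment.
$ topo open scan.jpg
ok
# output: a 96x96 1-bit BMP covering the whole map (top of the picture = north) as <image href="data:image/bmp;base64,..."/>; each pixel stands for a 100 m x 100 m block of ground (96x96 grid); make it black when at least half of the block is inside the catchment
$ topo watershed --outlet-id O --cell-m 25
<image width="96" height="96" href="data:image/bmp;base64,Qk2+BAAAAAAAAD4AAAAoAAAAYAAAAGAAAAABAAEAAAAAAIAEAAATCwAAEwsAAAIAAAAAAAAA////AAAAAAAAAAAAAAAAAAAAAAAAAAAAIAAAAAAAAAAAAAAA8AAAAAAAAAAAAAAf+AAAAAAAAAAAAAD//gAAAAAAAAAAAAH//wAAAAAAAAAAAAP//4AAAAAAAAAAAAP//8AAAAAAAAAAAAP///wAAAAAAAAAAAP///4AAAAAAAAAAAP///4AAAAAAAAAAAP///4B4AAAAAAAAAP///+D8AAAAAAAAAP////P8AAAAAAAAAP/////+AAAAAAAAAH/////+AAAAAAAAAH/////+AAAAAAAAAH/////+AAAAAAAAAD//////AAAAAAAAAB//////AAAAAAAAAA//////AAAAAAAAAAf/////AAAAAAAAAAH/////AAAAAAAAAAD/////AAAAAAAAAAD/////AAAAAAAAAAH/////AAAAAAAAAAH/////AAAAAAAAAAP/////AAAAAAAAAAP/////AAAAAAAAAAP/////AAAAAAAAAAP/////AAAAAAAAAAH/////gAAAAAAAAACH////gAAAAAAAAAAD////gAAAAAAAAAAB////gAAAAAAAAAAA////gAAAAAAAAAAAf//+AAAAAAAAAAAAf/8cAAAAAAAAAAAAOB4AAAAAAAAAAAAAAAAAAAAAAAAAAAAAAAAAAAAAAAAAAAAAAAAAAAAAAAAAAAAAAAAAAAAAAAAAAAAAAAAAAAAAAAAAAAAAAAAAAAAAAAAAAAAAAAAAAAAAAAAAAAAAAAAAAAAAAAAAAAAAAAAAAAAAAAAAAAAAAAAAAAAAAAAAAAAAAAAAAAAAAAAAAAAAAAAAAAAAAAAAAAAAAAAAAAAAAAAAAAAAAAAAAAAAAAAAAAAAAAAAAAAAAAAAAAAAAAAAAAAAAAAAAAAAAAAAAAAAAAAAAAAAAAAAAAAAAAAAAAAAAAAAAAAAAAAAAAAAAAAAAAAAAAAAAAAAAAAAAAAAAAAAAAAAAAAAAAAAAAAAAAAAAAAAAAAAAAAAAAAAAAAAAAAAAAAAAAAAAAAAAAAAAAAAAAAAAAAAAAAAAAAAAAAAAAAAAAAAAAAAAAAAAAAAAAAAAAAAAAAAAAAAAAAAAAAAAAAAAAAAAAAAAAAAAAAAAAAAAAAAAAAAAAAAAAAAAAAAAAAAAAAAAAAAAAAAAAAAAAAAAAAAAAAAAAAAAAAAAAAAAAAAAAAAAAAAAAAAAAAAAAAAAAAAAAAAAAAAAAAAAAAAAAAAAAAAAAAAAAAAAAAAAAAAAAAAAAAAAAAAAAAAAAAAAAAAAAAAAAAAAAAAAAAAAAAAAAAAAAAAAAAAAAAAAAAAAAAAAAAAAAAAAAAAAAAAAAAAAAAAAAAAAAAAAAAAAAAAAAAAAAAAAAAAAAAAAAAAAAAAAAAAAAAAAAAAAAAAAAAAAAAAAAAAAAAAAAAAAAAAAAAAAAAAAAAAAAAAAAAAAAAAAAAAAAAAAAAAAAAAAAAAAAAAAAAAAAAAAAAAAAAAAAAAAAAAAAAAAAAAAAAAAAAAAAAAAAAAAAAAAAAAAAAAAAAAAAAAAA="/>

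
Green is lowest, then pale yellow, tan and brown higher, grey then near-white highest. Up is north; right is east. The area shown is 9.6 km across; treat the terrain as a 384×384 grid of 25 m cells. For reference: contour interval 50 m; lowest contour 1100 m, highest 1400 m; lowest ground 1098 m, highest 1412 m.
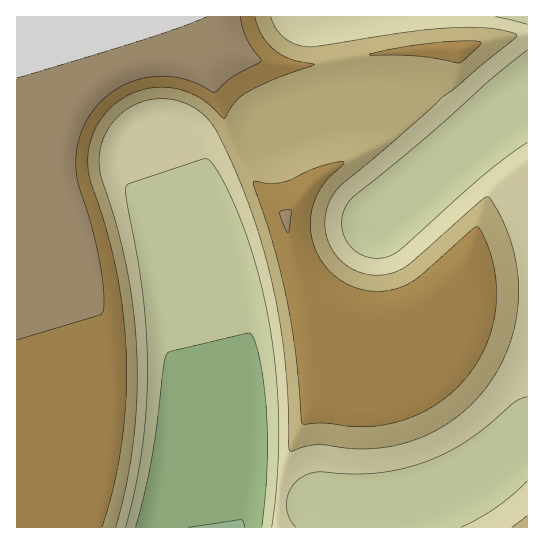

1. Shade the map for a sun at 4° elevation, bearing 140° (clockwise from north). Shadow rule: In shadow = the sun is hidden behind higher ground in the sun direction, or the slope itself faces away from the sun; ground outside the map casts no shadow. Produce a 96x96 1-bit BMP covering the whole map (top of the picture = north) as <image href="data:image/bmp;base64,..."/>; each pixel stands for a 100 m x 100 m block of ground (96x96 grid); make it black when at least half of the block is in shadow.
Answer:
<image width="96" height="96" href="data:image/bmp;base64,Qk2+BAAAAAAAAD4AAAAoAAAAYAAAAGAAAAABAAEAAAAAAIAEAAATCwAAEwsAAAIAAAAAAAAA////AAAAAAAAAAAAAB+AAAAAP/8AAAAAAB+AAAAAH/8AAAAAAB+AAAAAH/8AAAAAAB+AAAAAD/8AAAAAAD+AAAAAB/8AAAAAAD+AAAAAA/8AAAAAAH+AAAAAAf8AAAAAAH+AAAAAAf8AAAAAAP/AAAAAAP8AAAAAAP/AAAAAABwAAAAAAP/AAAAAAAAAAAAAAf/AAAAAAAAAAAAAAP/AAAAAAAAAAAAAAP/gAAAAAAAAAAAAAH/gAAAAAAAAAAAAAH/wAAAAAAAAAAAAAH/wAAAAAAAAAAAAAH/wAAAAAAAAAAAAAH/4AAAAAAAAAAAAAH/4AAAAAAAAAAAAAH/8AAAAAAAAAAAAAH/8AAAAAAAAAAAAAH/8AAAAAAAAAAAAAH/8AAAAAAAAAAAAAH/8AAAAAAAAAAAAAH/8AAAAAAAAAAAAAH/8AAAAAAAAAAAAAH/8AAAAAAAAAAAAAH/8AAAAAAAAAAAAAP/8AAAAAAAAAAAAAP/8AAAAAAAAAAAAAP/8AAAAAAAAAAAAAP/8AAAAAAAAAAAAAP/8AAAAAAAAAAAAAP/4AAAAAAAAAAAAAP/4AAAAAAAAAAAAAP/4AAAAAAAAAAAAAP/4AAAAAAAAAAAAAP/4AAAAAAAAAAAAAP/4AAAAAAAAAAAAAP/4AAAAAAAAAAAAAP/wAAAAAAAAAAAAAP/wAA4AAAAAAAAAAP/wAH/AAAAAAAAAAP/wAP/wAAAAAAAAAP/wAf/8AAAAAAAAAP/gA//+AAAAAAAAAP/gA///AAAAAAAAAP/gB///gAAAAAAAAP/gB///wAAAAAAAAP/AB///8AAAAAAAAP/AD///+AAAAAAAAP/AD///+AAAAAAAAf/AD///+AAAAAAAAf+AD////AAAAAAAAf+AB////AAAAAAAAf+AB////AAAAAAAAf8AB////gAAAAAAAf8AA////gAAAAAAAf4AAf///gAAAAAAAf4AAP///wAAAAAAAf/wAH///wAAAAAAA//4AD///4AAAAAAA//8AB///4AAAAAAA//+AAf//8AAAAAAA///AAP//+AAAAAAA+//gAH///gAAAAAA8//4AD///wAAAAAA4f/+AA///4AAAAAAwf//AAAP/8AAAAAAAP//wAAB/8AAAAAAAB//wAAA/8AAAAAAAAD8AAAAf8AAAAAAAAAAAAAAP8AAAAAAAAAAAAAAH4AAAAAAAAAAAAAAAAAAAAAAAAAAAAAAAAAAAAAAAAAAAAAAAAAAAAAAAAAAAAAAAAAAAAAAAAAAAAAAAAAAAAAAAAAAAAAAAAAAAAAAAAAAAAAAAAAAAAAAAAAAAAAAAAAAAAAAAAAAAAAAAAAAAAAAAAAAAAAAAAAAAAAAAAAAAAAAAAAAAAAAAAAAAAAAAAAAAAAAAAfwAAAAAAAAAAAAAA//gAAAAAAAAAAAAA///4AAAAAAAAAAAB/////+AAAAAAAAAB//////wAAAAAAAAB///////AAAAAAAAB///////8AAAAAAAA///////8AAAAAAAA///////8="/>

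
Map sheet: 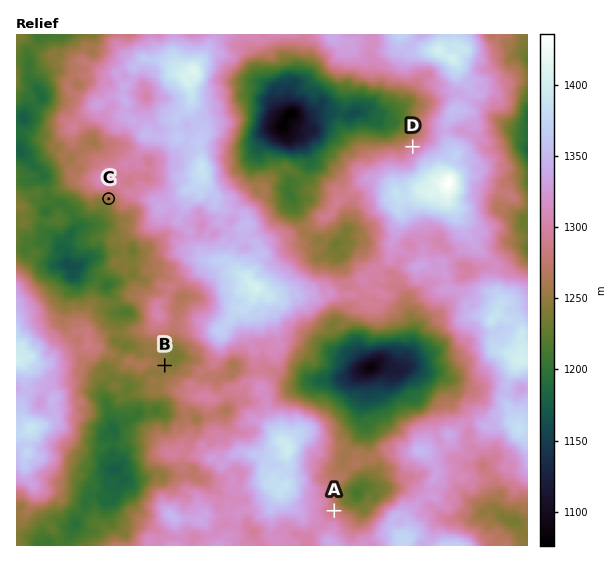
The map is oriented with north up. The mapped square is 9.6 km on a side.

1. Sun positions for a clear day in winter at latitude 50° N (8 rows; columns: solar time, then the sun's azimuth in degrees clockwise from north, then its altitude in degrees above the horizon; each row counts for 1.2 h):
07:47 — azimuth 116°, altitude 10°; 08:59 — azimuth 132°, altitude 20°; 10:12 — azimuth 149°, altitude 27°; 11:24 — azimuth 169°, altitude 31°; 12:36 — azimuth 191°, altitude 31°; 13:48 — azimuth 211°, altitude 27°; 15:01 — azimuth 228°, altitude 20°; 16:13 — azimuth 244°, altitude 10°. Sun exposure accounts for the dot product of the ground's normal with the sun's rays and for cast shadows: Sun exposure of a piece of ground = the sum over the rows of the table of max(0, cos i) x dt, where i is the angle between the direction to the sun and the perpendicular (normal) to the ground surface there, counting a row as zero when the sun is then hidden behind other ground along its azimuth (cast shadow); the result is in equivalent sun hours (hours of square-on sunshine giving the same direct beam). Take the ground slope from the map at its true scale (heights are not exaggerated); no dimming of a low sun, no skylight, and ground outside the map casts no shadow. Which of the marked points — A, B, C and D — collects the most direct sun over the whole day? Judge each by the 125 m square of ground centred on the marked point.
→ C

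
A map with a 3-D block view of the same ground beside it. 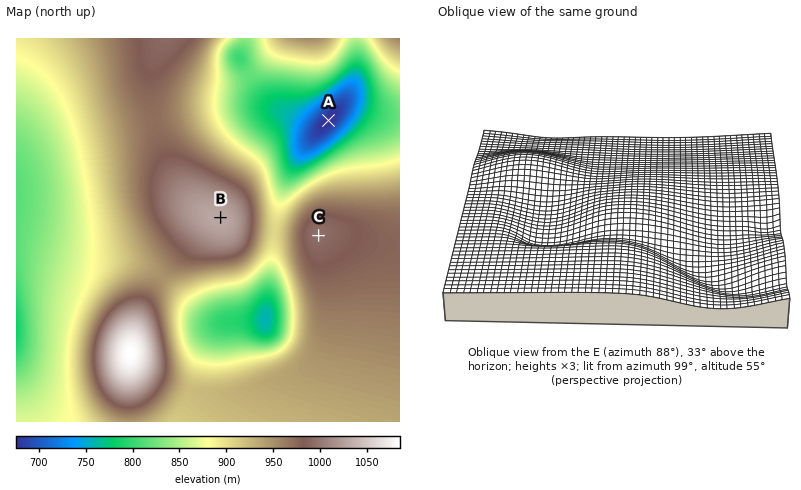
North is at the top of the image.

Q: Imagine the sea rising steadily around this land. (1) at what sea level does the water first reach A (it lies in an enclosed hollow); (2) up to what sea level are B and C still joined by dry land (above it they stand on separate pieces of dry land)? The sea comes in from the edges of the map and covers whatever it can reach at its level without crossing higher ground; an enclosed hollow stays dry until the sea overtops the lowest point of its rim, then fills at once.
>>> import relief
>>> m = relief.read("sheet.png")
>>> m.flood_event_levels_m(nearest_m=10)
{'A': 820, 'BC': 920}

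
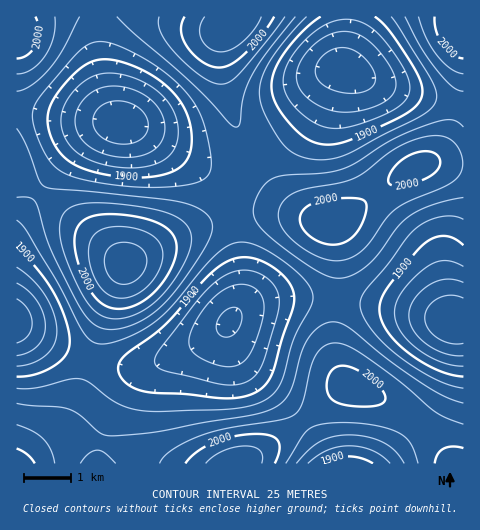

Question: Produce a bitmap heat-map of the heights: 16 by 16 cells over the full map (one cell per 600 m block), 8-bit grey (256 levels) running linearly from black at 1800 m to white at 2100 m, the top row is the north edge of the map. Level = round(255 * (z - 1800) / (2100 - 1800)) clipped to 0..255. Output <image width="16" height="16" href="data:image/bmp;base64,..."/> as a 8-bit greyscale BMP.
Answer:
<image width="16" height="16" href="data:image/bmp;base64,Qk02BQAAAAAAADYEAAAoAAAAEAAAABAAAAABAAgAAAAAAAABAAATCwAAEwsAAAABAAAAAAAAAAAAAAEBAQACAgIAAwMDAAQEBAAFBQUABgYGAAcHBwAICAgACQkJAAoKCgALCwsADAwMAA0NDQAODg4ADw8PABAQEAAREREAEhISABMTEwAUFBQAFRUVABYWFgAXFxcAGBgYABkZGQAaGhoAGxsbABwcHAAdHR0AHh4eAB8fHwAgICAAISEhACIiIgAjIyMAJCQkACUlJQAmJiYAJycnACgoKAApKSkAKioqACsrKwAsLCwALS0tAC4uLgAvLy8AMDAwADExMQAyMjIAMzMzADQ0NAA1NTUANjY2ADc3NwA4ODgAOTk5ADo6OgA7OzsAPDw8AD09PQA+Pj4APz8/AEBAQABBQUEAQkJCAENDQwBEREQARUVFAEZGRgBHR0cASEhIAElJSQBKSkoAS0tLAExMTABNTU0ATk5OAE9PTwBQUFAAUVFRAFJSUgBTU1MAVFRUAFVVVQBWVlYAV1dXAFhYWABZWVkAWlpaAFtbWwBcXFwAXV1dAF5eXgBfX18AYGBgAGFhYQBiYmIAY2NjAGRkZABlZWUAZmZmAGdnZwBoaGgAaWlpAGpqagBra2sAbGxsAG1tbQBubm4Ab29vAHBwcABxcXEAcnJyAHNzcwB0dHQAdXV1AHZ2dgB3d3cAeHh4AHl5eQB6enoAe3t7AHx8fAB9fX0Afn5+AH9/fwCAgIAAgYGBAIKCggCDg4MAhISEAIWFhQCGhoYAh4eHAIiIiACJiYkAioqKAIuLiwCMjIwAjY2NAI6OjgCPj48AkJCQAJGRkQCSkpIAk5OTAJSUlACVlZUAlpaWAJeXlwCYmJgAmZmZAJqamgCbm5sAnJycAJ2dnQCenp4An5+fAKCgoAChoaEAoqKiAKOjowCkpKQApaWlAKampgCnp6cAqKioAKmpqQCqqqoAq6urAKysrACtra0Arq6uAK+vrwCwsLAAsbGxALKysgCzs7MAtLS0ALW1tQC2trYAt7e3ALi4uAC5ubkAurq6ALu7uwC8vLwAvb29AL6+vgC/v78AwMDAAMHBwQDCwsIAw8PDAMTExADFxcUAxsbGAMfHxwDIyMgAycnJAMrKygDLy8sAzMzMAM3NzQDOzs4Az8/PANDQ0ADR0dEA0tLSANPT0wDU1NQA1dXVANbW1gDX19cA2NjYANnZ2QDa2toA29vbANzc3ADd3d0A3t7eAN/f3wDg4OAA4eHhAOLi4gDj4+MA5OTkAOXl5QDm5uYA5+fnAOjo6ADp6ekA6urqAOvr6wDs7OwA7e3tAO7u7gDv7+8A8PDwAPHx8QDy8vIA8/PzAPT09AD19fUA9vb2APf39wD4+PgA+fn5APr6+gD7+/sA/Pz8AP39/QD+/v4A////AKSPgYGIk6i9v6R9ZWiAnKuOh395dXd9hpCXl5WXnJyWcnVyZVlWU09Zd5mtrqKNeEVYY1lIPTMrOWOSp5+CXkQdRGhxXkAlGChUgI57VCoSG02HpZZnNBghRmt3ZkIdCjtsqdDJmV42M05vfHBSNChciLnY1LKDYV10kpyMbE9HcZKvvLejinh8lK61pIVpYYCGi4iCfHd1fpGhqKigkYOEa1ZIR1Jkcnl7eoCSqK6eeE8rFxs4Xnd5aVdUZoWalW1HIA0WOWeAdVU6LjRKaXt/XTksOVuDkXVFIRMVK1d+on5eWGmHqbSSVSMQGTtzoLGQd3eGnbvOu4RMMDlekrU="/>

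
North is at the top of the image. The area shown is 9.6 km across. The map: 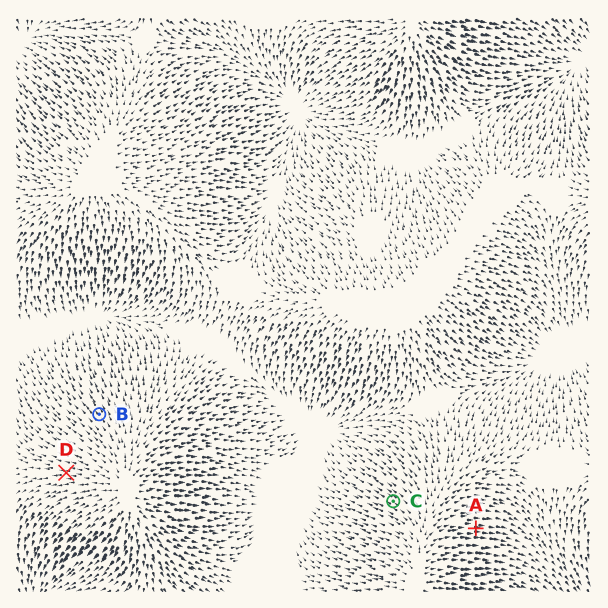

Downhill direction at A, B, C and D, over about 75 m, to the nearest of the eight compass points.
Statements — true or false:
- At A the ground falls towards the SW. false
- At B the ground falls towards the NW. true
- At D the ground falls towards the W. true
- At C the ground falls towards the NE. false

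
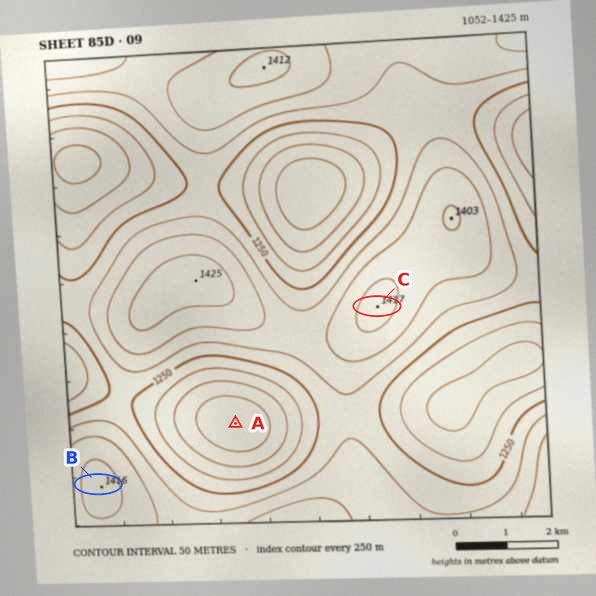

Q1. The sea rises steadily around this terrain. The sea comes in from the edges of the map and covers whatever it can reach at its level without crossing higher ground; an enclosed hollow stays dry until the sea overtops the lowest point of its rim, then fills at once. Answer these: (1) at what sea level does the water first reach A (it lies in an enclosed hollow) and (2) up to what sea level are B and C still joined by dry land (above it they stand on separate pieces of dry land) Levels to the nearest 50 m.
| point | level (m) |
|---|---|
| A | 1250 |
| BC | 1300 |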